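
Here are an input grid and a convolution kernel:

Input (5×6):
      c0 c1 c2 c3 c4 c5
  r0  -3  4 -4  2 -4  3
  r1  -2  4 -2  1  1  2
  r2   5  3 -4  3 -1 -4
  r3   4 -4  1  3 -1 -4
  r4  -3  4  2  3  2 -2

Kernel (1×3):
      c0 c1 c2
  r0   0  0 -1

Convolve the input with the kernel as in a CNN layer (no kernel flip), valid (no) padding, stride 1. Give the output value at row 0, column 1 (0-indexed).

-2

The receptive field on the input at this output position is [4 -4 2]. Elementwise product with the kernel and sum: 2·-1.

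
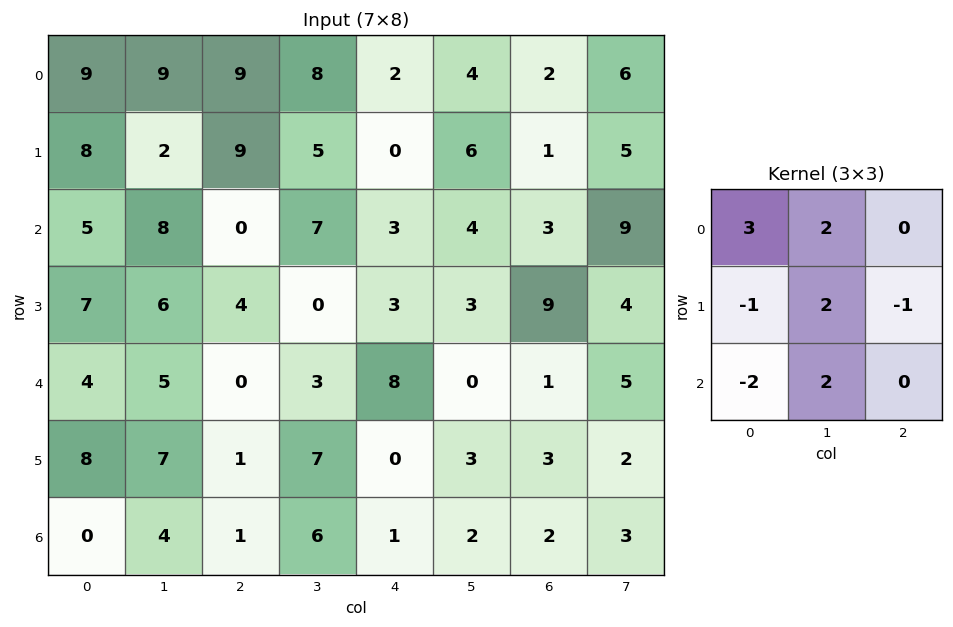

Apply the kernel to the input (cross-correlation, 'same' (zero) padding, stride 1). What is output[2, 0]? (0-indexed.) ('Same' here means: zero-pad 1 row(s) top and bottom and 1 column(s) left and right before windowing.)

The receptive field on the zero-padded input at this output position is [0 8 2 / 0 5 8 / 0 7 6]. Elementwise product with the kernel and sum: 0·3 + 8·2 + 0·-1 + 5·2 + 8·-1 + 0·-2 + 7·2.

32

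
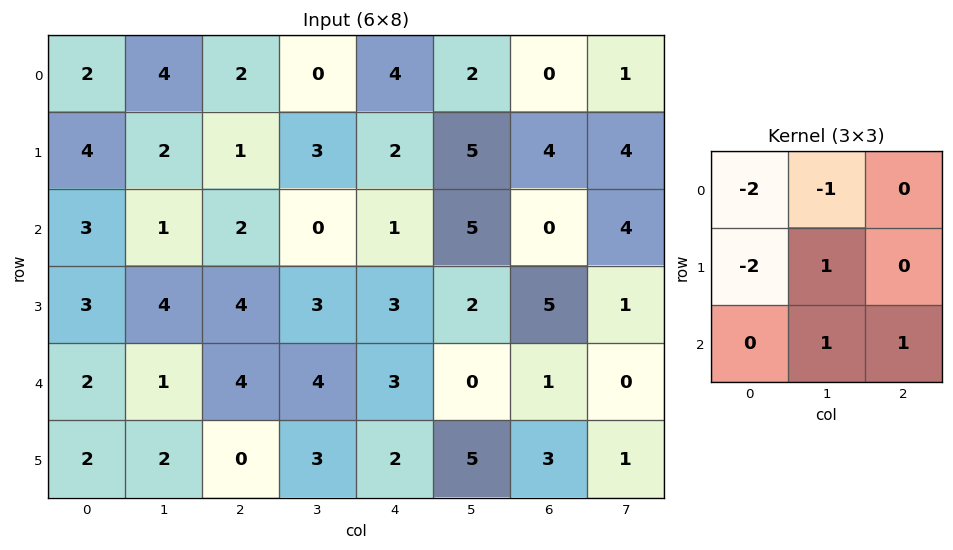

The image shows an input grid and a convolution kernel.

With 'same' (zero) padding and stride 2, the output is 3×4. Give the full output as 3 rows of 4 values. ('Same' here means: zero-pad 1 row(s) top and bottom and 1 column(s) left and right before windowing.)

Output[0,0]: The receptive field on the zero-padded input at this output position is [0 0 0 / 0 2 4 / 0 4 2]. Elementwise product with the kernel and sum: 0·-2 + 0·-1 + 0·-2 + 2·1 + 4·1 + 2·1.

8 -2 11 4
6 2 -2 -18
3 -7 -7 -4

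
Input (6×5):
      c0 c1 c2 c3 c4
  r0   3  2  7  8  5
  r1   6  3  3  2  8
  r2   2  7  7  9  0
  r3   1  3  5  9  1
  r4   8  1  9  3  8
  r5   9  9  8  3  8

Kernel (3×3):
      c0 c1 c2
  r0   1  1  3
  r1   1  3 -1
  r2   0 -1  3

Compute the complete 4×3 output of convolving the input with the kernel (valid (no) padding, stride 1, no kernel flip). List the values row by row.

52 63 22
46 53 57
61 50 68
36 61 48

Output[0,0]: The receptive field on the input at this output position is [3 2 7 / 6 3 3 / 2 7 7]. Elementwise product with the kernel and sum: 3·1 + 2·1 + 7·3 + 6·1 + 3·3 + 3·-1 + 7·-1 + 7·3.
Output[0,1]: The receptive field on the input at this output position is [2 7 8 / 3 3 2 / 7 7 9]. Elementwise product with the kernel and sum: 2·1 + 7·1 + 8·3 + 3·1 + 3·3 + 2·-1 + 7·-1 + 9·3.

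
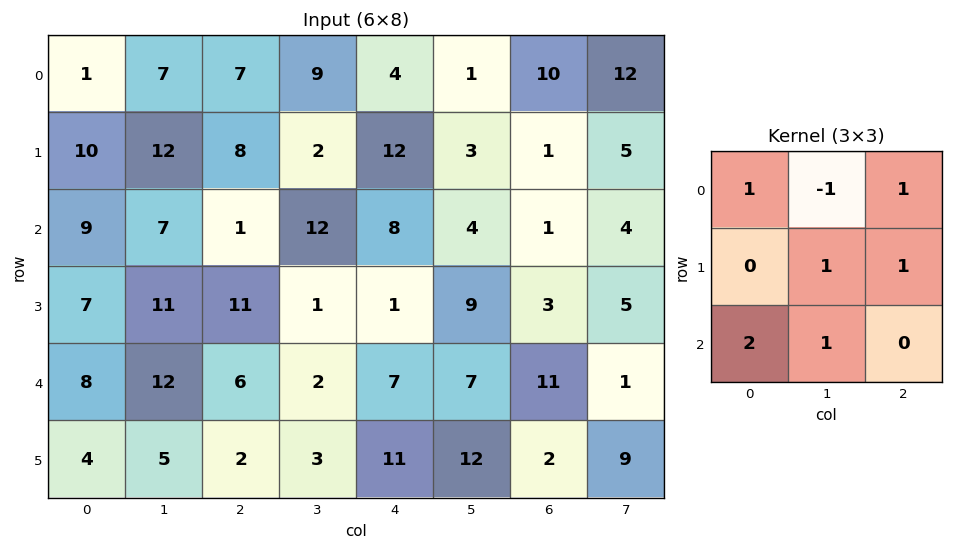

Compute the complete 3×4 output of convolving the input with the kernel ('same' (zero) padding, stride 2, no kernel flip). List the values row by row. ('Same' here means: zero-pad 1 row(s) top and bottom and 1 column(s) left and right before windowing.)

Output[0,0]: The receptive field on the zero-padded input at this output position is [0 0 0 / 0 1 7 / 0 10 12]. Elementwise product with the kernel and sum: 0·1 + 0·-1 + 0·1 + 1·1 + 7·1 + 0·2 + 10·1.

18 48 21 29
25 52 8 33
28 21 40 49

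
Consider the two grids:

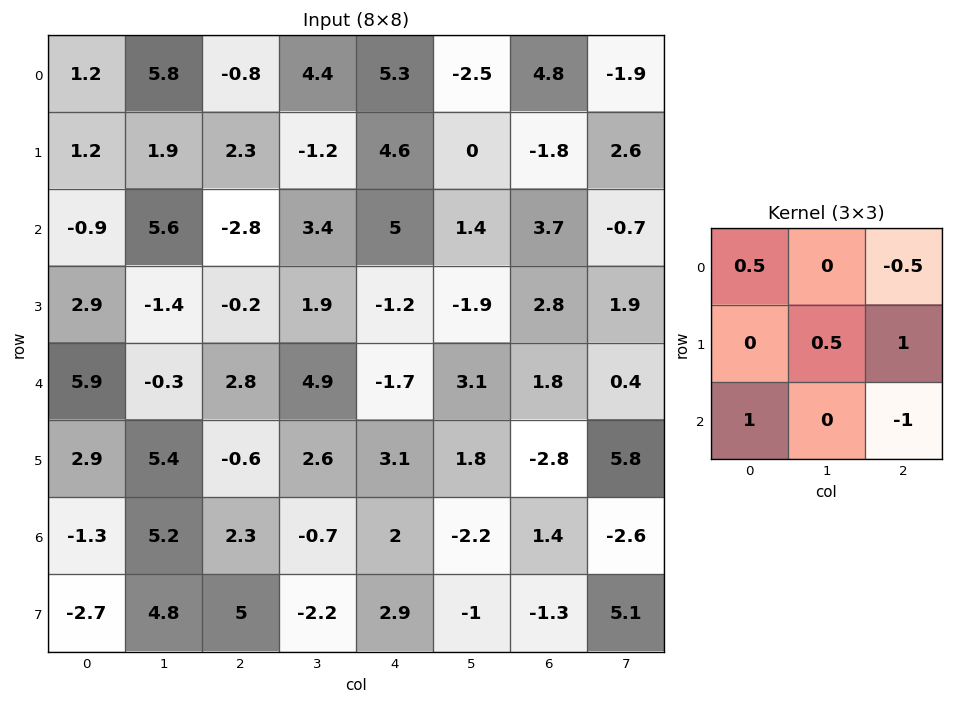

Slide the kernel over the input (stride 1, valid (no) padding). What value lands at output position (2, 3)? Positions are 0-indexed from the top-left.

The receptive field on the input at this output position is [3.4 5 1.4 / 1.9 -1.2 -1.9 / 4.9 -1.7 3.1]. Elementwise product with the kernel and sum: 3.4·0.5 + 1.4·-0.5 + -1.2·0.5 + -1.9·1 + 4.9·1 + 3.1·-1.

0.3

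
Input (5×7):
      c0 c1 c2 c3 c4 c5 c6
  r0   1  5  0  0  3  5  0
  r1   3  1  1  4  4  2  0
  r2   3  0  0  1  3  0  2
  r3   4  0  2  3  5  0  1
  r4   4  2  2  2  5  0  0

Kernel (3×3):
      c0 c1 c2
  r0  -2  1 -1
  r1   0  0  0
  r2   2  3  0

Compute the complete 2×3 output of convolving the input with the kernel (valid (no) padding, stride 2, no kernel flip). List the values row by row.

9 0 5
8 8 2

Output[0,0]: The receptive field on the input at this output position is [1 5 0 / 3 1 1 / 3 0 0]. Elementwise product with the kernel and sum: 1·-2 + 5·1 + 0·-1 + 3·2 + 0·3.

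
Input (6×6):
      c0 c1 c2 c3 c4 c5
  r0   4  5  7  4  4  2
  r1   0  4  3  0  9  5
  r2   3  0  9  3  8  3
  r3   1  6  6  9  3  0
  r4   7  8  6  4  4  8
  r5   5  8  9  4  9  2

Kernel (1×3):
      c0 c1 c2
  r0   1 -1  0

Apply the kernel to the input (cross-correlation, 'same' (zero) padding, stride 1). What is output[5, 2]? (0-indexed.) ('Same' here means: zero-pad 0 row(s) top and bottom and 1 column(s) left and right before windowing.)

The receptive field on the zero-padded input at this output position is [8 9 4]. Elementwise product with the kernel and sum: 8·1 + 9·-1.

-1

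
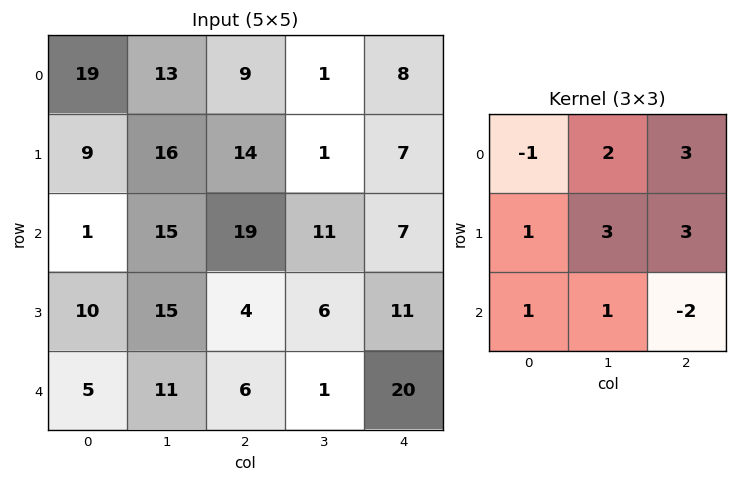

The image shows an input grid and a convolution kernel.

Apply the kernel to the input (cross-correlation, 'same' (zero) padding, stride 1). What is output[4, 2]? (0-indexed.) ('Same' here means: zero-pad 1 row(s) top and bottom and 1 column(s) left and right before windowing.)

43

The receptive field on the zero-padded input at this output position is [15 4 6 / 11 6 1 / 0 0 0]. Elementwise product with the kernel and sum: 15·-1 + 4·2 + 6·3 + 11·1 + 6·3 + 1·3 + 0·1 + 0·1 + 0·-2.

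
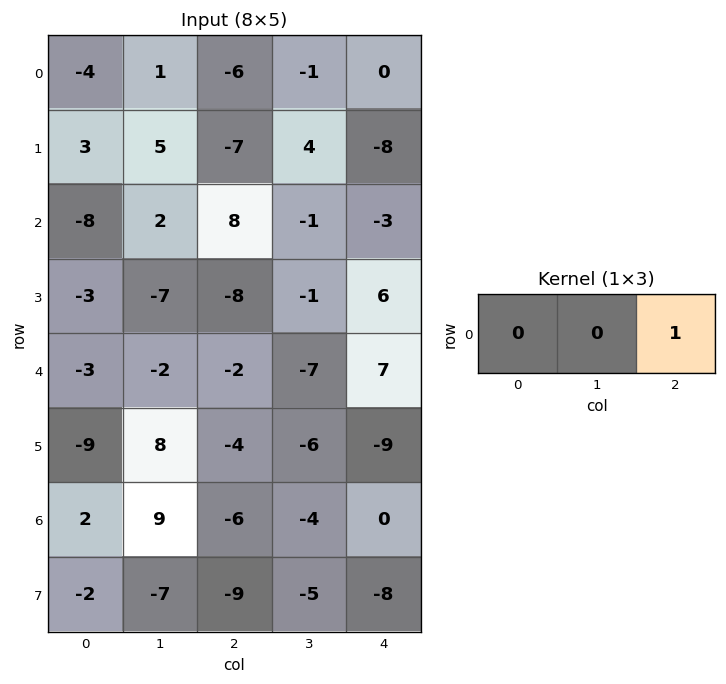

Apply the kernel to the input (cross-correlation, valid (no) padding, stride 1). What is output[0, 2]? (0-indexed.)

The receptive field on the input at this output position is [-6 -1 0]. Elementwise product with the kernel and sum: 0·1.

0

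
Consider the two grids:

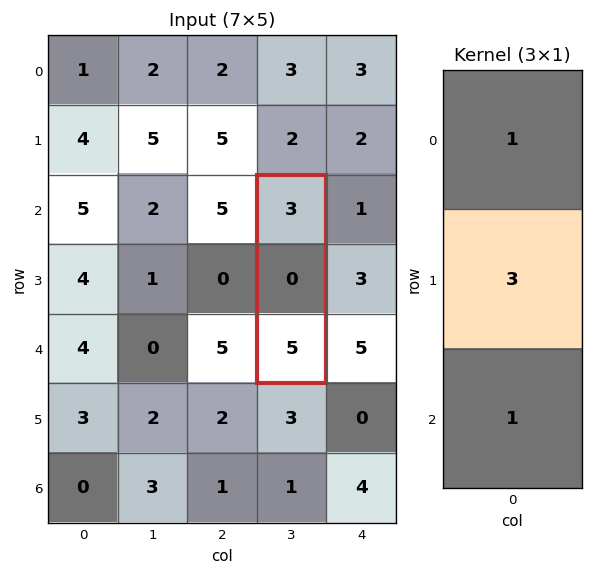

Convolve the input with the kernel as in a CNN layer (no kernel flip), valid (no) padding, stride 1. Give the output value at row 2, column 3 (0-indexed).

The receptive field on the input at this output position is [3 / 0 / 5]. Elementwise product with the kernel and sum: 3·1 + 0·3 + 5·1.

8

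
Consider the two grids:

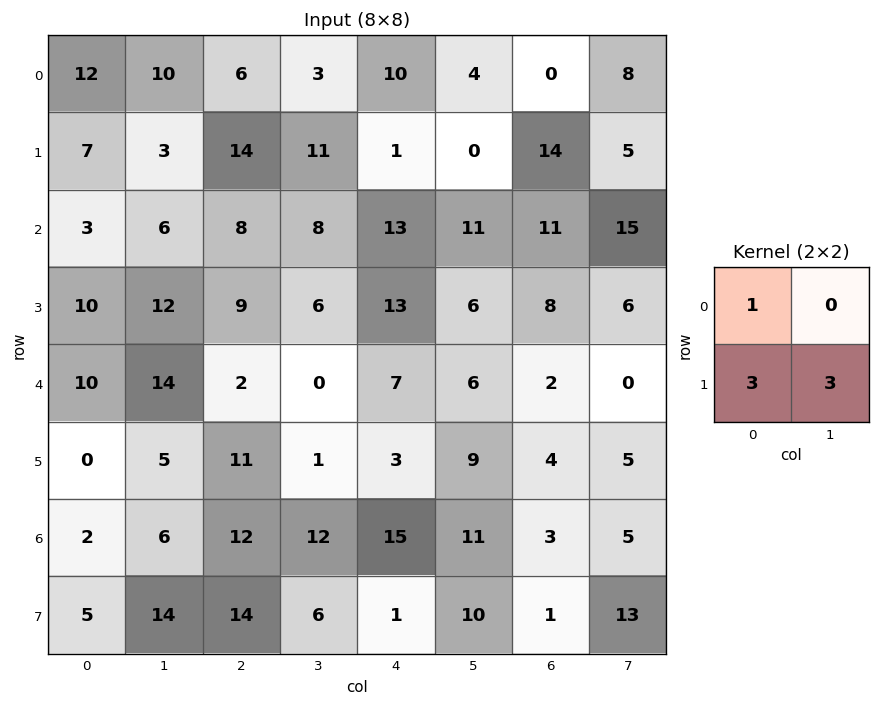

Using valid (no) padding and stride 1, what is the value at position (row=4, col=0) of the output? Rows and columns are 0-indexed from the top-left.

25

The receptive field on the input at this output position is [10 14 / 0 5]. Elementwise product with the kernel and sum: 10·1 + 0·3 + 5·3.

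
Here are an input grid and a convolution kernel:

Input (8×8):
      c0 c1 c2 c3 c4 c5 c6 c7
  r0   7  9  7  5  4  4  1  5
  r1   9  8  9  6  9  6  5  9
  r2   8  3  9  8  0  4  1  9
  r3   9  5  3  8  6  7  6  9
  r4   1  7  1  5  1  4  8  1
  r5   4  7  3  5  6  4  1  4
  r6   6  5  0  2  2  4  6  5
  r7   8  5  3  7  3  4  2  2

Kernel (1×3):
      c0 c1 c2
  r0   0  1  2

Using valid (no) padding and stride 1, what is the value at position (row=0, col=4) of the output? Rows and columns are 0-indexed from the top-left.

6

The receptive field on the input at this output position is [4 4 1]. Elementwise product with the kernel and sum: 4·1 + 1·2.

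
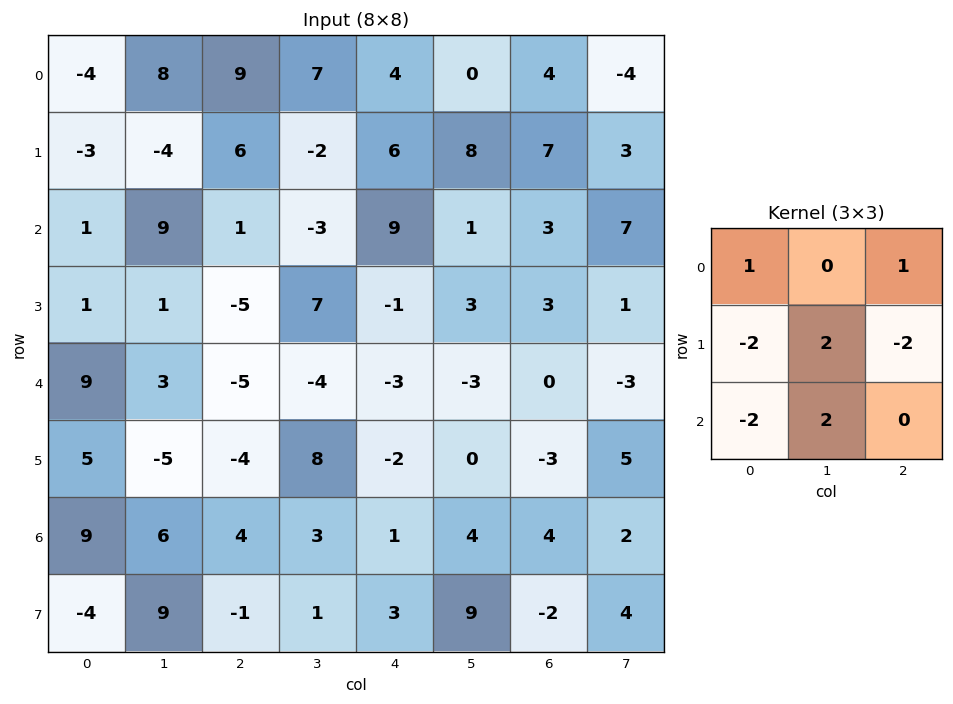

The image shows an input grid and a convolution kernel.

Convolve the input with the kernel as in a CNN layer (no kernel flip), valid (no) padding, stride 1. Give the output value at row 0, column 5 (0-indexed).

The receptive field on the input at this output position is [0 4 -4 / 8 7 3 / 1 3 7]. Elementwise product with the kernel and sum: 0·1 + -4·1 + 8·-2 + 7·2 + 3·-2 + 1·-2 + 3·2.

-8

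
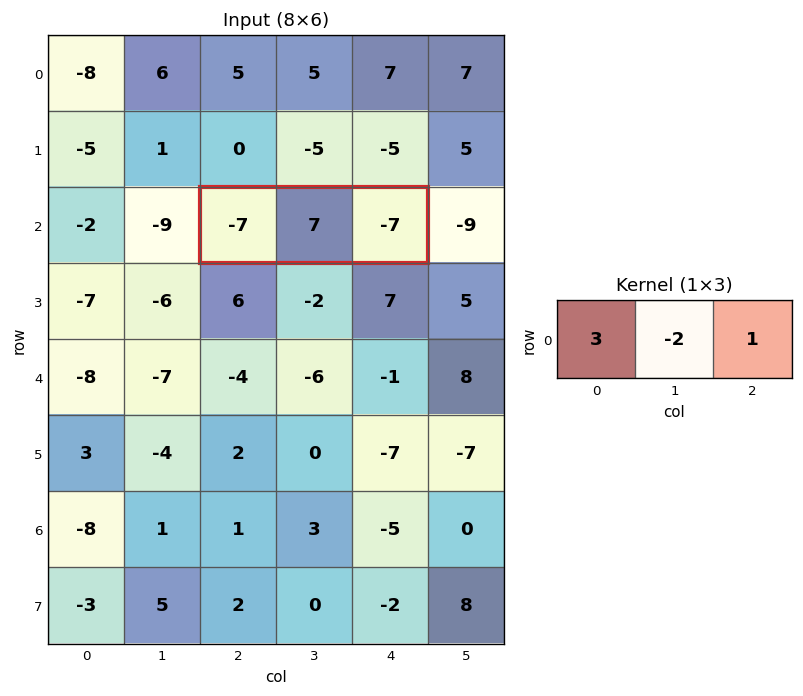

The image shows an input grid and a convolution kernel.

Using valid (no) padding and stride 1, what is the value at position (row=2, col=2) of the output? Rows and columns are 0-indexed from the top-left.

-42

The receptive field on the input at this output position is [-7 7 -7]. Elementwise product with the kernel and sum: -7·3 + 7·-2 + -7·1.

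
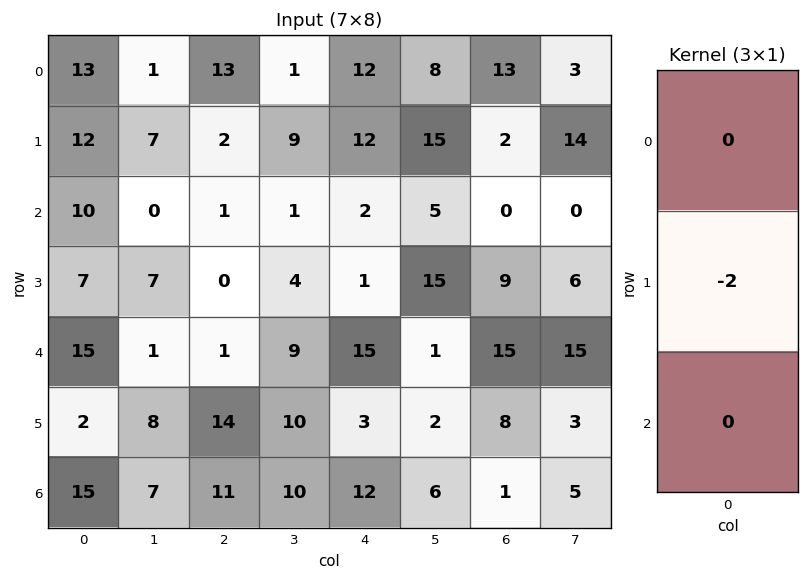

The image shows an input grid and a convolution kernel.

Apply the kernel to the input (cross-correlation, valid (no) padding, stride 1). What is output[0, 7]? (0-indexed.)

-28

The receptive field on the input at this output position is [3 / 14 / 0]. Elementwise product with the kernel and sum: 14·-2.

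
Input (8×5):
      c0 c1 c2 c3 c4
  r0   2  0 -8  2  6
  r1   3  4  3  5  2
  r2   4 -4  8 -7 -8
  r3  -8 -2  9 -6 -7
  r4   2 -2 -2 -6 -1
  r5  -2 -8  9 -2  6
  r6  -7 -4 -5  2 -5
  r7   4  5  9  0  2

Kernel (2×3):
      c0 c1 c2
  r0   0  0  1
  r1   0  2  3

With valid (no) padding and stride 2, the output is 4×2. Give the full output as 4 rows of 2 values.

9 22
31 -41
9 13
32 1

Output[0,0]: The receptive field on the input at this output position is [2 0 -8 / 3 4 3]. Elementwise product with the kernel and sum: -8·1 + 4·2 + 3·3.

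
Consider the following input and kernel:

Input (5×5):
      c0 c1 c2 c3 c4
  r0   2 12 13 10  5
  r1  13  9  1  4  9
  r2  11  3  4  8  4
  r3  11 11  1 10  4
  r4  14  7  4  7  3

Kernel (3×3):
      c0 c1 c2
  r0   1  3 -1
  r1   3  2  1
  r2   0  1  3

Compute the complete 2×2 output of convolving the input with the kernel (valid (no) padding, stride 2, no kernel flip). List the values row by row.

98 78
91 67

Output[0,0]: The receptive field on the input at this output position is [2 12 13 / 13 9 1 / 11 3 4]. Elementwise product with the kernel and sum: 2·1 + 12·3 + 13·-1 + 13·3 + 9·2 + 1·1 + 3·1 + 4·3.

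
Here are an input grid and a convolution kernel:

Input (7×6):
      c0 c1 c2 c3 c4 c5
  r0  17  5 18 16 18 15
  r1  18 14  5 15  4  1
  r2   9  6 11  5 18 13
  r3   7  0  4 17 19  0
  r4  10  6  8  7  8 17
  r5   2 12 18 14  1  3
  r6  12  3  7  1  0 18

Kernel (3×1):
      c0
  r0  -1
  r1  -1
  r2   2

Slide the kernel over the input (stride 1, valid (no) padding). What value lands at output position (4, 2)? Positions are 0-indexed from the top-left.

-12

The receptive field on the input at this output position is [8 / 18 / 7]. Elementwise product with the kernel and sum: 8·-1 + 18·-1 + 7·2.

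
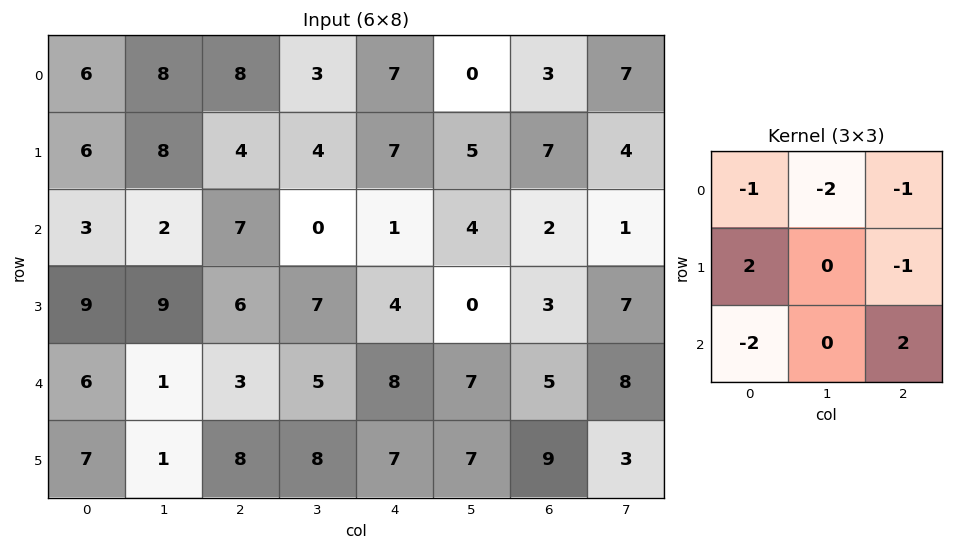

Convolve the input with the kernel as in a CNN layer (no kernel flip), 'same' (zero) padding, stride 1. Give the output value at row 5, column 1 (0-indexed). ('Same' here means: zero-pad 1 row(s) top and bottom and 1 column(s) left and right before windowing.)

-5

The receptive field on the zero-padded input at this output position is [6 1 3 / 7 1 8 / 0 0 0]. Elementwise product with the kernel and sum: 6·-1 + 1·-2 + 3·-1 + 7·2 + 8·-1 + 0·-2 + 0·2.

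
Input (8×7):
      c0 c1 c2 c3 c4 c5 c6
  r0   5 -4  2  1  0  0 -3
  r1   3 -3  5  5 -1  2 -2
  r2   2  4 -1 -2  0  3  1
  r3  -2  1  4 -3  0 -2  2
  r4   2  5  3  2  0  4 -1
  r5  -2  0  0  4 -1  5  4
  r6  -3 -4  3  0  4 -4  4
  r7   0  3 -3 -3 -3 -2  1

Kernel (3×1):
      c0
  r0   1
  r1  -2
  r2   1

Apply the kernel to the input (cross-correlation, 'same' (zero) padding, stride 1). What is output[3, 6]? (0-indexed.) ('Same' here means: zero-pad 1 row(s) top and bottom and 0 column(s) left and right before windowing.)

-4

The receptive field on the zero-padded input at this output position is [1 / 2 / -1]. Elementwise product with the kernel and sum: 1·1 + 2·-2 + -1·1.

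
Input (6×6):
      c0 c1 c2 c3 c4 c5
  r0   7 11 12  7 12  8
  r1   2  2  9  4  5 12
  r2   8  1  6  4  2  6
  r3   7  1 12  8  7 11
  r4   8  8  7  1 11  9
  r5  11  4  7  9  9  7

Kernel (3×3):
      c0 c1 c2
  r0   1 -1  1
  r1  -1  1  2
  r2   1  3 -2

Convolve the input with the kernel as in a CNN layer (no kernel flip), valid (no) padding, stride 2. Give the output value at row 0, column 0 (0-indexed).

25

The receptive field on the input at this output position is [7 11 12 / 2 2 9 / 8 1 6]. Elementwise product with the kernel and sum: 7·1 + 11·-1 + 12·1 + 2·-1 + 2·1 + 9·2 + 8·1 + 1·3 + 6·-2.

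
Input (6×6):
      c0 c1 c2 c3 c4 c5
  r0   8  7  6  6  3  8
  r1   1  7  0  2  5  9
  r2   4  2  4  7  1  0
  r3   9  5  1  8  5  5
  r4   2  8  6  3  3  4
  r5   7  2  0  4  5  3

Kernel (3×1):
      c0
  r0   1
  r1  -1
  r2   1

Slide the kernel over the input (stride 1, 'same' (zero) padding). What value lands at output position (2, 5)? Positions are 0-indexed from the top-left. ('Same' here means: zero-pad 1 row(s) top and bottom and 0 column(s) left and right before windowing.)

14

The receptive field on the zero-padded input at this output position is [9 / 0 / 5]. Elementwise product with the kernel and sum: 9·1 + 0·-1 + 5·1.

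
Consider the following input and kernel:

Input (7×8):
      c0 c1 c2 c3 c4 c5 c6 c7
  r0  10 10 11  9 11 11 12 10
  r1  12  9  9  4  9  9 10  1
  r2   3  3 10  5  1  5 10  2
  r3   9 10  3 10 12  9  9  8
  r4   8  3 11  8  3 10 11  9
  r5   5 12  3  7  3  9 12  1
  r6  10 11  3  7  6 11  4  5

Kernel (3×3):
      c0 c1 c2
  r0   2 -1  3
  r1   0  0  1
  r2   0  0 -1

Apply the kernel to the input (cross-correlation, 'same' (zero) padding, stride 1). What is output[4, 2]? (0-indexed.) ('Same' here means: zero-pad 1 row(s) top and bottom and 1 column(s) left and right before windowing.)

48

The receptive field on the zero-padded input at this output position is [10 3 10 / 3 11 8 / 12 3 7]. Elementwise product with the kernel and sum: 10·2 + 3·-1 + 10·3 + 8·1 + 7·-1.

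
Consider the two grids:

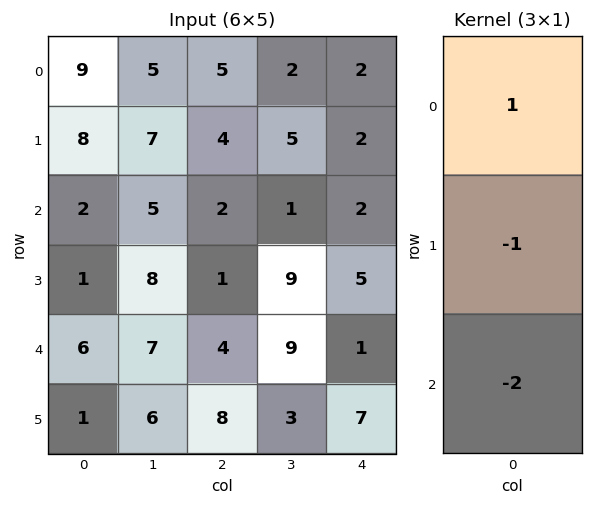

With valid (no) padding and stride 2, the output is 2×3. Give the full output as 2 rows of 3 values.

-3 -3 -4
-11 -7 -5

Output[0,0]: The receptive field on the input at this output position is [9 / 8 / 2]. Elementwise product with the kernel and sum: 9·1 + 8·-1 + 2·-2.
Output[0,1]: The receptive field on the input at this output position is [5 / 4 / 2]. Elementwise product with the kernel and sum: 5·1 + 4·-1 + 2·-2.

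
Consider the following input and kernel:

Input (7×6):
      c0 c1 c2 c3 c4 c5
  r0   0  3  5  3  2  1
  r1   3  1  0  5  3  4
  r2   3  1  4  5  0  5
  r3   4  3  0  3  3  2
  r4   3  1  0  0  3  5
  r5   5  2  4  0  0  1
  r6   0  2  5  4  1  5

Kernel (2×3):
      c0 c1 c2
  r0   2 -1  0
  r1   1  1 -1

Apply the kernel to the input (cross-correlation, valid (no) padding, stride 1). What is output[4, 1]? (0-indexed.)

The receptive field on the input at this output position is [1 0 0 / 2 4 0]. Elementwise product with the kernel and sum: 1·2 + 0·-1 + 2·1 + 4·1 + 0·-1.

8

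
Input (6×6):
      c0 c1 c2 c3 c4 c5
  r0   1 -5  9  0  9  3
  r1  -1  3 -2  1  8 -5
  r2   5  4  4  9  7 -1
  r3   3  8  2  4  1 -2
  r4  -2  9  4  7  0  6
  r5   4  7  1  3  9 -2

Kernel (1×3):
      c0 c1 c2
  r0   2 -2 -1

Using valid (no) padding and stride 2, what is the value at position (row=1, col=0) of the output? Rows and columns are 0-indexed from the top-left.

The receptive field on the input at this output position is [5 4 4]. Elementwise product with the kernel and sum: 5·2 + 4·-2 + 4·-1.

-2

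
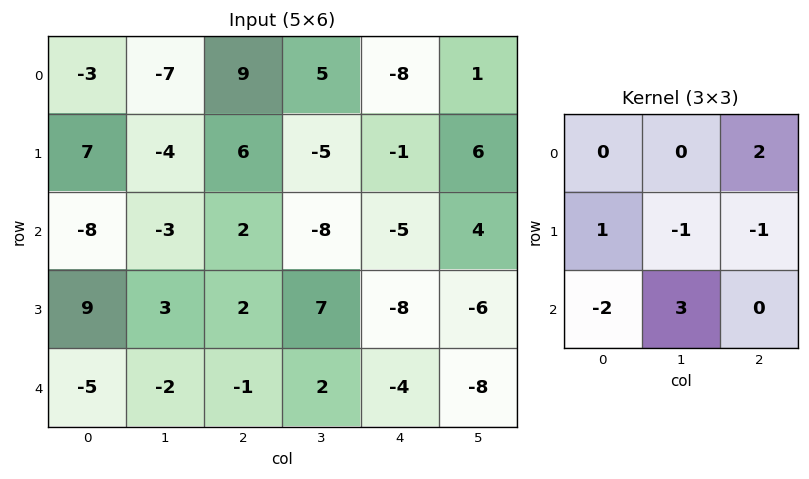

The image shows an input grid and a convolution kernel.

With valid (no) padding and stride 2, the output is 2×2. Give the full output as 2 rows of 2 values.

Output[0,0]: The receptive field on the input at this output position is [-3 -7 9 / 7 -4 6 / -8 -3 2]. Elementwise product with the kernel and sum: 9·2 + 7·1 + -4·-1 + 6·-1 + -8·-2 + -3·3.

30 -32
12 1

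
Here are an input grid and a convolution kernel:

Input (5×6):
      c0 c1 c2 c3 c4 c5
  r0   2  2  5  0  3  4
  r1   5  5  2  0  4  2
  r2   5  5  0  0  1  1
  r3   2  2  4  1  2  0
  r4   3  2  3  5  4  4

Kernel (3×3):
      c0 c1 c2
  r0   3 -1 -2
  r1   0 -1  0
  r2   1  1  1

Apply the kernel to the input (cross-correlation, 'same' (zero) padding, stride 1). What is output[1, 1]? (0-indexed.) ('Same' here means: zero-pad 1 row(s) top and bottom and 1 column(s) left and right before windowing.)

-1

The receptive field on the zero-padded input at this output position is [2 2 5 / 5 5 2 / 5 5 0]. Elementwise product with the kernel and sum: 2·3 + 2·-1 + 5·-2 + 5·-1 + 5·1 + 5·1 + 0·1.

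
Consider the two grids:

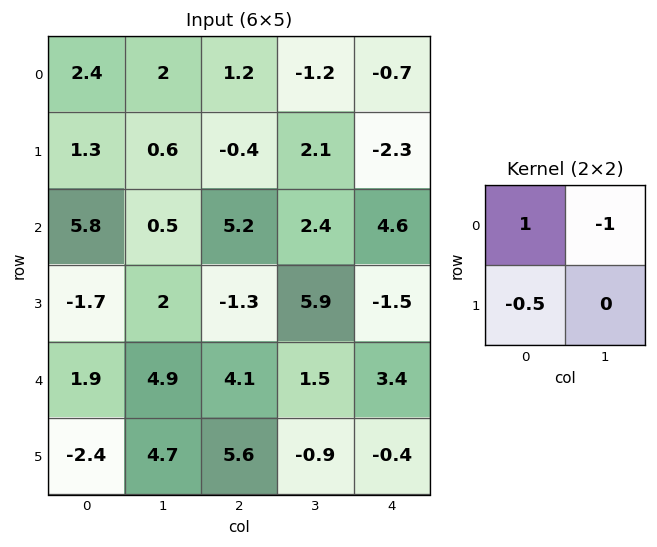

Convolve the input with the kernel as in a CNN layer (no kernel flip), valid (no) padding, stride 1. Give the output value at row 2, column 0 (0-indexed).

6.15

The receptive field on the input at this output position is [5.8 0.5 / -1.7 2]. Elementwise product with the kernel and sum: 5.8·1 + 0.5·-1 + -1.7·-0.5.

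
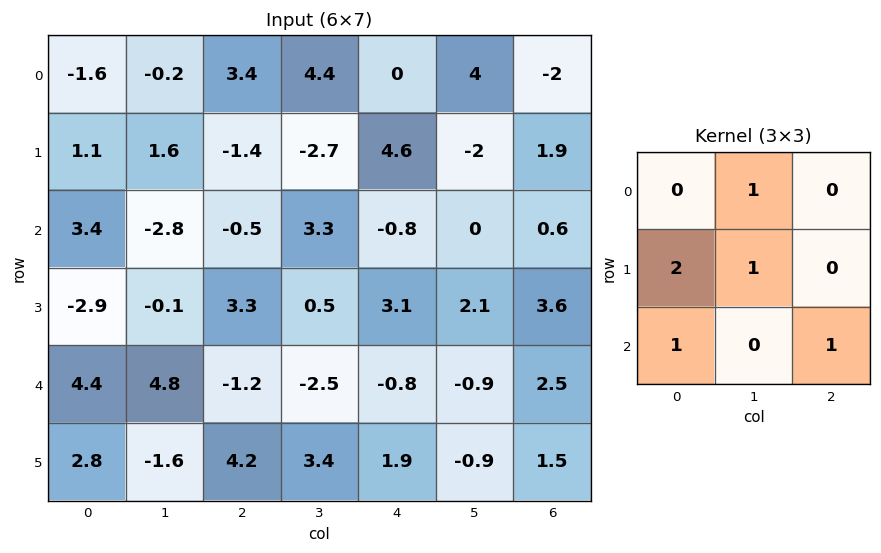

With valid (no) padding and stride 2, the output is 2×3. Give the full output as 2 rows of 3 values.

Output[0,0]: The receptive field on the input at this output position is [-1.6 -0.2 3.4 / 1.1 1.6 -1.4 / 3.4 -2.8 -0.5]. Elementwise product with the kernel and sum: -0.2·1 + 1.1·2 + 1.6·1 + 3.4·1 + -0.5·1.
Output[0,1]: The receptive field on the input at this output position is [3.4 4.4 0 / -1.4 -2.7 4.6 / -0.5 3.3 -0.8]. Elementwise product with the kernel and sum: 4.4·1 + -1.4·2 + -2.7·1 + -0.5·1 + -0.8·1.

6.5 -2.4 11
-5.5 8.4 10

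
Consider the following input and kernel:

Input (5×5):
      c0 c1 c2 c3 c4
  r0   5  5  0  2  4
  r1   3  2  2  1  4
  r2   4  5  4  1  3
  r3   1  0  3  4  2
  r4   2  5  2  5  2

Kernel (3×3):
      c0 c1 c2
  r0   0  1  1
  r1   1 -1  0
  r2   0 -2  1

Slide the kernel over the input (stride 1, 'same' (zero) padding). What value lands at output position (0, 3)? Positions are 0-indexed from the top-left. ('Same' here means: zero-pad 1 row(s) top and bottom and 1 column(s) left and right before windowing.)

The receptive field on the zero-padded input at this output position is [0 0 0 / 0 2 4 / 2 1 4]. Elementwise product with the kernel and sum: 0·1 + 0·1 + 0·1 + 2·-1 + 1·-2 + 4·1.

0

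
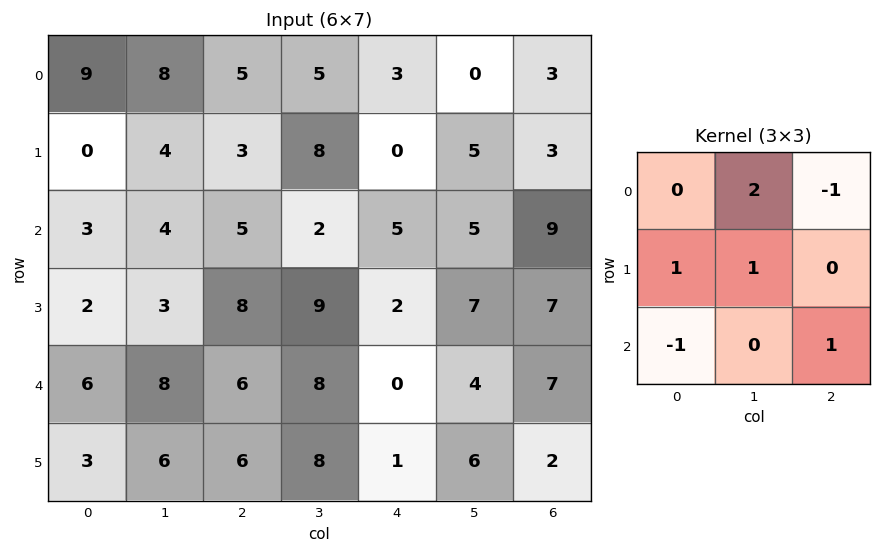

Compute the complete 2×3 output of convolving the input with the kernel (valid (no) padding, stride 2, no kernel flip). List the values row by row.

Output[0,0]: The receptive field on the input at this output position is [9 8 5 / 0 4 3 / 3 4 5]. Elementwise product with the kernel and sum: 8·2 + 5·-1 + 0·1 + 4·1 + 3·-1 + 5·1.

17 18 6
8 10 17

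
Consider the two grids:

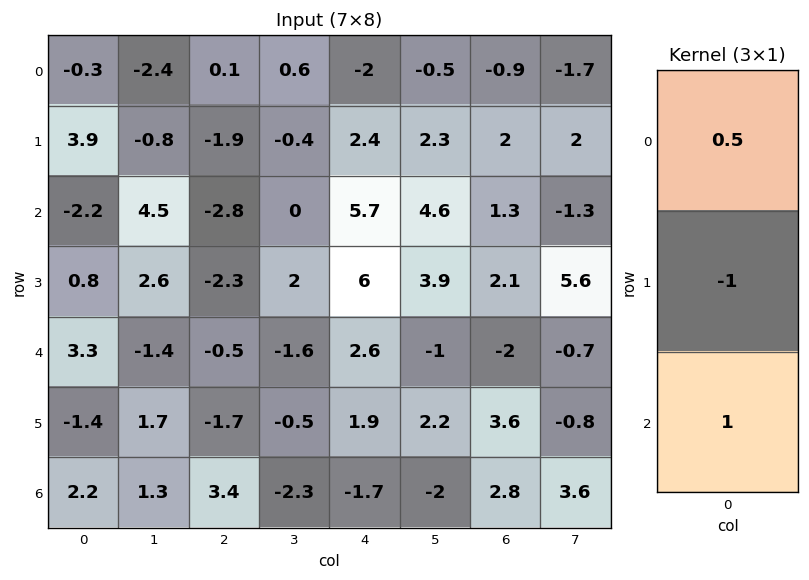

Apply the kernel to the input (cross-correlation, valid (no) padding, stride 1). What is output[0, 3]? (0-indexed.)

The receptive field on the input at this output position is [0.6 / -0.4 / 0]. Elementwise product with the kernel and sum: 0.6·0.5 + -0.4·-1 + 0·1.

0.7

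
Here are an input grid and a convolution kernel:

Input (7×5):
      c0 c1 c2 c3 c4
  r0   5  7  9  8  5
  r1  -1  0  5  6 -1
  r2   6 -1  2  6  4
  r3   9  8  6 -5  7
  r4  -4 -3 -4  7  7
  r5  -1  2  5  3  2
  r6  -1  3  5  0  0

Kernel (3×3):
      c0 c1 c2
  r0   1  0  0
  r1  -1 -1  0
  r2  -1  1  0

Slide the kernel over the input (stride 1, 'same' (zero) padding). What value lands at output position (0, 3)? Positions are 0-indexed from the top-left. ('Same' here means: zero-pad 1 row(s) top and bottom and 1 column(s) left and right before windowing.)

The receptive field on the zero-padded input at this output position is [0 0 0 / 9 8 5 / 5 6 -1]. Elementwise product with the kernel and sum: 0·1 + 9·-1 + 8·-1 + 5·-1 + 6·1.

-16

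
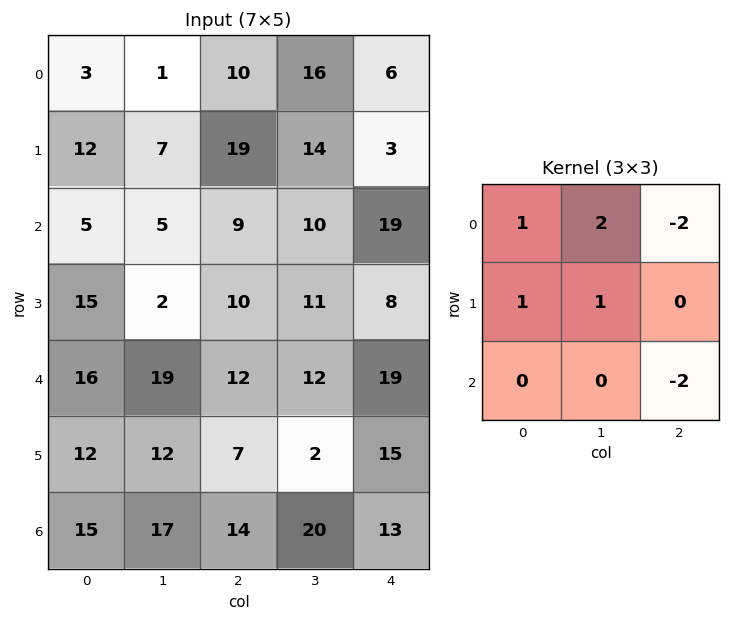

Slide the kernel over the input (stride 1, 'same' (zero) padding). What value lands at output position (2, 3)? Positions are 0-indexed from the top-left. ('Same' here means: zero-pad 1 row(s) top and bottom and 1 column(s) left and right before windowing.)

44

The receptive field on the zero-padded input at this output position is [19 14 3 / 9 10 19 / 10 11 8]. Elementwise product with the kernel and sum: 19·1 + 14·2 + 3·-2 + 9·1 + 10·1 + 8·-2.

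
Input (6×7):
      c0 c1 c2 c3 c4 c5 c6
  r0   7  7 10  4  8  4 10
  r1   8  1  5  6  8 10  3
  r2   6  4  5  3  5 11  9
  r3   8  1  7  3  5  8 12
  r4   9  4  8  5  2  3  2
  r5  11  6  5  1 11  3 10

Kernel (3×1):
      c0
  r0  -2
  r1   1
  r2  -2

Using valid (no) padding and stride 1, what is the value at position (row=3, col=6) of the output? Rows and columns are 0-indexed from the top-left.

-42

The receptive field on the input at this output position is [12 / 2 / 10]. Elementwise product with the kernel and sum: 12·-2 + 2·1 + 10·-2.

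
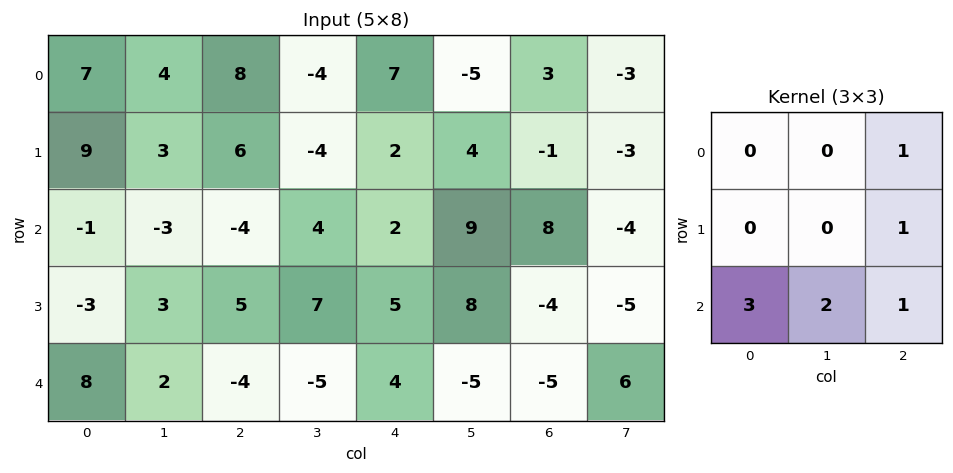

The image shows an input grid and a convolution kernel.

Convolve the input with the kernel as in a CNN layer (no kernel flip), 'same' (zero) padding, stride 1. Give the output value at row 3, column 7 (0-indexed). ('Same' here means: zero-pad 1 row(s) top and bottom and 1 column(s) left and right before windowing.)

The receptive field on the zero-padded input at this output position is [8 -4 0 / -4 -5 0 / -5 6 0]. Elementwise product with the kernel and sum: 0·1 + 0·1 + -5·3 + 6·2 + 0·1.

-3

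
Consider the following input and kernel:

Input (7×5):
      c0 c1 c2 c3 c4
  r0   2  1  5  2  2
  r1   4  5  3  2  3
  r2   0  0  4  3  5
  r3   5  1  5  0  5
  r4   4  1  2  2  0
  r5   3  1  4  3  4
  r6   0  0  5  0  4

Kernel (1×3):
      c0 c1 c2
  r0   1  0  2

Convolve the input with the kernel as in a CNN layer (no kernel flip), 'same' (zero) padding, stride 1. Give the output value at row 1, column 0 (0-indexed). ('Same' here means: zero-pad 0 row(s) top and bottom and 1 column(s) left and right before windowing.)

The receptive field on the zero-padded input at this output position is [0 4 5]. Elementwise product with the kernel and sum: 0·1 + 5·2.

10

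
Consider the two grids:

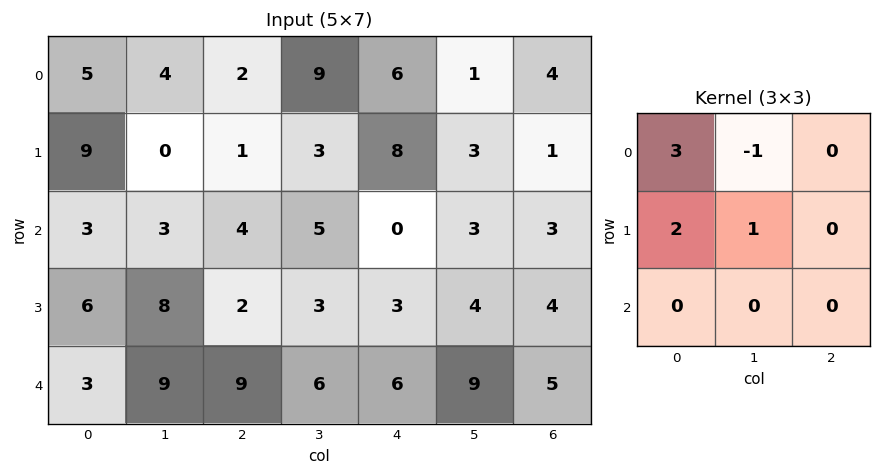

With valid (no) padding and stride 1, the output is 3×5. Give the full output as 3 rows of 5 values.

Output[0,0]: The receptive field on the input at this output position is [5 4 2 / 9 0 1 / 3 3 4]. Elementwise product with the kernel and sum: 5·3 + 4·-1 + 9·2 + 0·1.

29 11 2 35 36
36 9 13 11 24
26 23 14 24 7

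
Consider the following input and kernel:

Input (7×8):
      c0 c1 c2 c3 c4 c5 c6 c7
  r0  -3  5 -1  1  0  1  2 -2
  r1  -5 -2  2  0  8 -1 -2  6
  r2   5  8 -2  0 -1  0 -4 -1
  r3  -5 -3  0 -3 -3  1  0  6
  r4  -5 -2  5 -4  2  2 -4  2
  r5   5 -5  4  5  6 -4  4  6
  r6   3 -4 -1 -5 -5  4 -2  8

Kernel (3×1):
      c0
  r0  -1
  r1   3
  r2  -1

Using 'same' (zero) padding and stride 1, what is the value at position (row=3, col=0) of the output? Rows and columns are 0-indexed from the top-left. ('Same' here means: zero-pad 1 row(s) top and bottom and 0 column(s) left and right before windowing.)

-15

The receptive field on the zero-padded input at this output position is [5 / -5 / -5]. Elementwise product with the kernel and sum: 5·-1 + -5·3 + -5·-1.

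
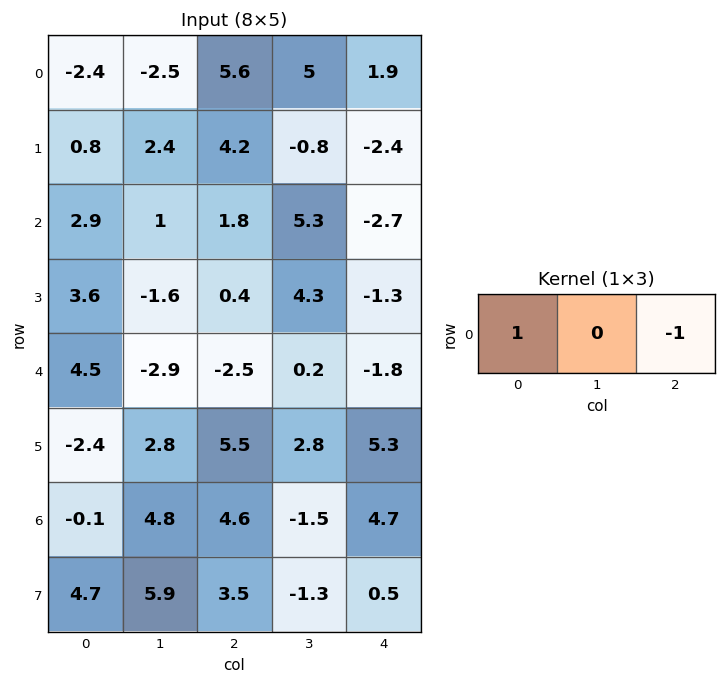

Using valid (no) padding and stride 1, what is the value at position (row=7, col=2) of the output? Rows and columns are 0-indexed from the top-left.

The receptive field on the input at this output position is [3.5 -1.3 0.5]. Elementwise product with the kernel and sum: 3.5·1 + 0.5·-1.

3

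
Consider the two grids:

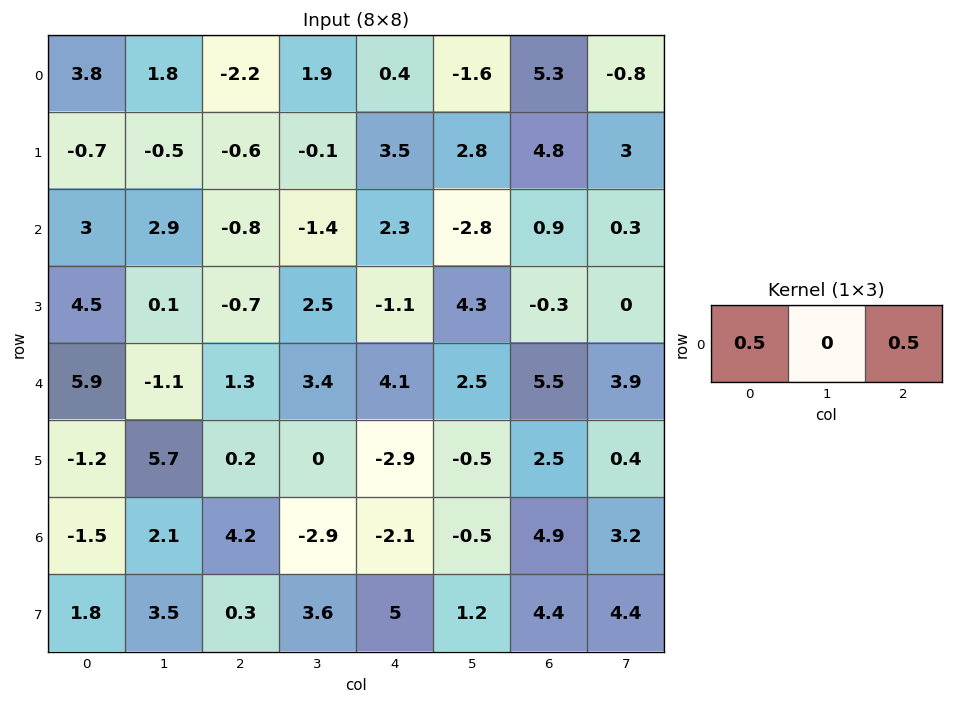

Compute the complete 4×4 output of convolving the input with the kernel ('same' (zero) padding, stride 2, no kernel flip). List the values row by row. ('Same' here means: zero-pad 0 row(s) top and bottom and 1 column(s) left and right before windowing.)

0.9 1.85 0.15 -1.2
1.45 0.75 -2.1 -1.25
-0.55 1.15 2.95 3.2
1.05 -0.4 -1.7 1.35

Output[0,0]: The receptive field on the zero-padded input at this output position is [0 3.8 1.8]. Elementwise product with the kernel and sum: 0·0.5 + 1.8·0.5.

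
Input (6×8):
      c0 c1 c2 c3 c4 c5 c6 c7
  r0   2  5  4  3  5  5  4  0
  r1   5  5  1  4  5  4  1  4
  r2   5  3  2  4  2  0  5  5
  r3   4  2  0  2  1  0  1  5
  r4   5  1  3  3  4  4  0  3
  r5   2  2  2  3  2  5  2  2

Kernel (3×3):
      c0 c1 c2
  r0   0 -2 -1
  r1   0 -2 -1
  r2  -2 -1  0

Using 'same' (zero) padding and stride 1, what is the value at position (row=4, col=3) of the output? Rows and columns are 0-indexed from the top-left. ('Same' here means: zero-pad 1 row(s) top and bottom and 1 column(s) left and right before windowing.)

-22

The receptive field on the zero-padded input at this output position is [0 2 1 / 3 3 4 / 2 3 2]. Elementwise product with the kernel and sum: 2·-2 + 1·-1 + 3·-2 + 4·-1 + 2·-2 + 3·-1.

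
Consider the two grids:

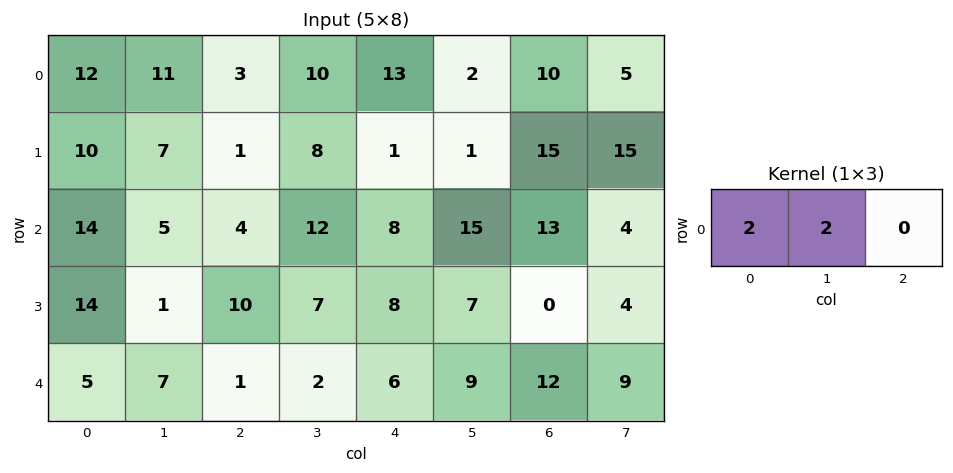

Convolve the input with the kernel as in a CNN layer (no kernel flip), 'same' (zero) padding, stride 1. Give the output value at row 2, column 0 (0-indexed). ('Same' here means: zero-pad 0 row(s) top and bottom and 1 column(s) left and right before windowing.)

The receptive field on the zero-padded input at this output position is [0 14 5]. Elementwise product with the kernel and sum: 0·2 + 14·2.

28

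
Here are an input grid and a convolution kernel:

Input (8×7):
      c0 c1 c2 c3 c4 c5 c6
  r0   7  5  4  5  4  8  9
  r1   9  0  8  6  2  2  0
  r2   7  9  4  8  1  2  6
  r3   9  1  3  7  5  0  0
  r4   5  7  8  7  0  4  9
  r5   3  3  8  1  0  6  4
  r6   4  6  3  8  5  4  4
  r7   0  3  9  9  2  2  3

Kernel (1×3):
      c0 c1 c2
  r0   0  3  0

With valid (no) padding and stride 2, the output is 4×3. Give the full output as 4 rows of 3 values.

Output[0,0]: The receptive field on the input at this output position is [7 5 4]. Elementwise product with the kernel and sum: 5·3.

15 15 24
27 24 6
21 21 12
18 24 12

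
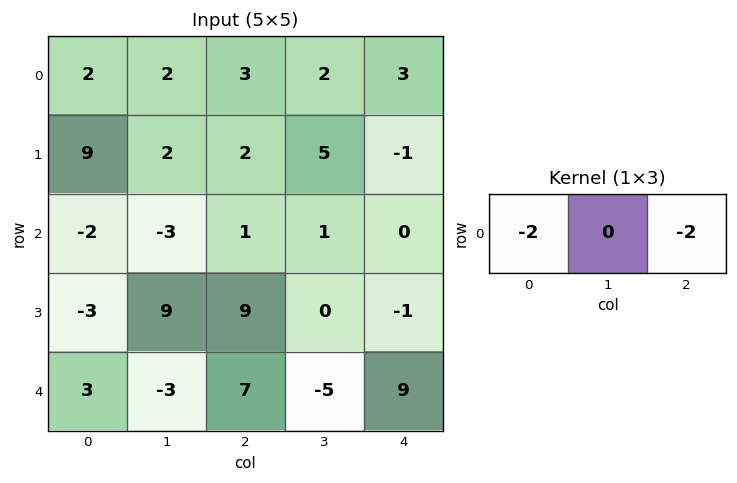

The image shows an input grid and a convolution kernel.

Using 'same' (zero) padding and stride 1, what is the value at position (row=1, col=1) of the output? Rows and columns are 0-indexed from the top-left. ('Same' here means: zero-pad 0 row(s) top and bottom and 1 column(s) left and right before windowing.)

-22

The receptive field on the zero-padded input at this output position is [9 2 2]. Elementwise product with the kernel and sum: 9·-2 + 2·-2.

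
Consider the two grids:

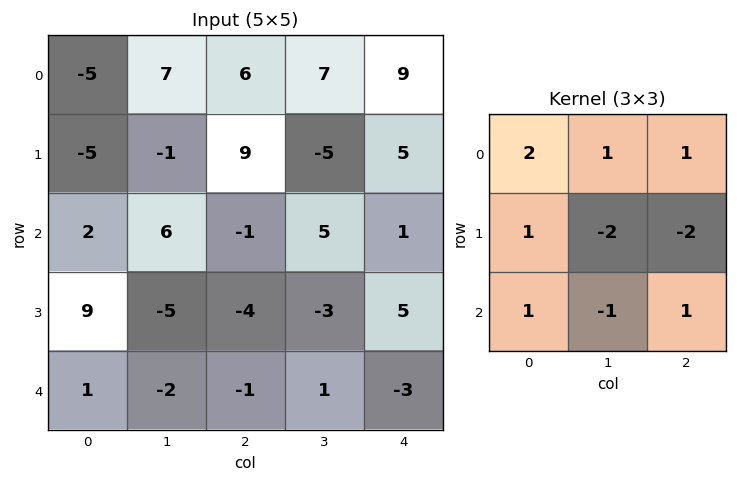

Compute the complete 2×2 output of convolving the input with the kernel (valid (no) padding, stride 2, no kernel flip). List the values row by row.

-23 32
38 -9

Output[0,0]: The receptive field on the input at this output position is [-5 7 6 / -5 -1 9 / 2 6 -1]. Elementwise product with the kernel and sum: -5·2 + 7·1 + 6·1 + -5·1 + -1·-2 + 9·-2 + 2·1 + 6·-1 + -1·1.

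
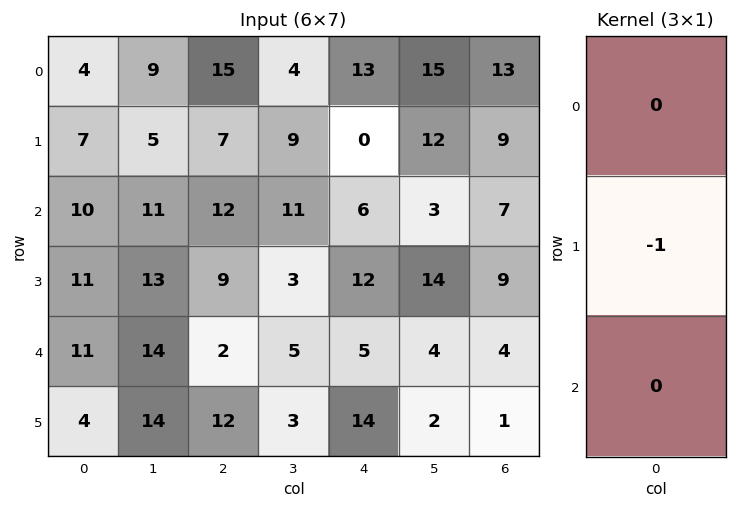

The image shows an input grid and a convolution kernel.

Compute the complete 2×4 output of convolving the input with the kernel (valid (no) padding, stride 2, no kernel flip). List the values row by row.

Output[0,0]: The receptive field on the input at this output position is [4 / 7 / 10]. Elementwise product with the kernel and sum: 7·-1.

-7 -7 0 -9
-11 -9 -12 -9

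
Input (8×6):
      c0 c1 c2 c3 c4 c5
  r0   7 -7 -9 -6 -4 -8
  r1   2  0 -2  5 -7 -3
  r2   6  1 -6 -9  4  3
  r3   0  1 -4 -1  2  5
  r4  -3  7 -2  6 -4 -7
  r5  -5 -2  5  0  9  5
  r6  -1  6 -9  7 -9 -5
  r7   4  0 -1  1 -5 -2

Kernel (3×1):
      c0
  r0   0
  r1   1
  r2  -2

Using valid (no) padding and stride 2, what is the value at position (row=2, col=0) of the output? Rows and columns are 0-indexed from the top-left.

-3

The receptive field on the input at this output position is [-3 / -5 / -1]. Elementwise product with the kernel and sum: -5·1 + -1·-2.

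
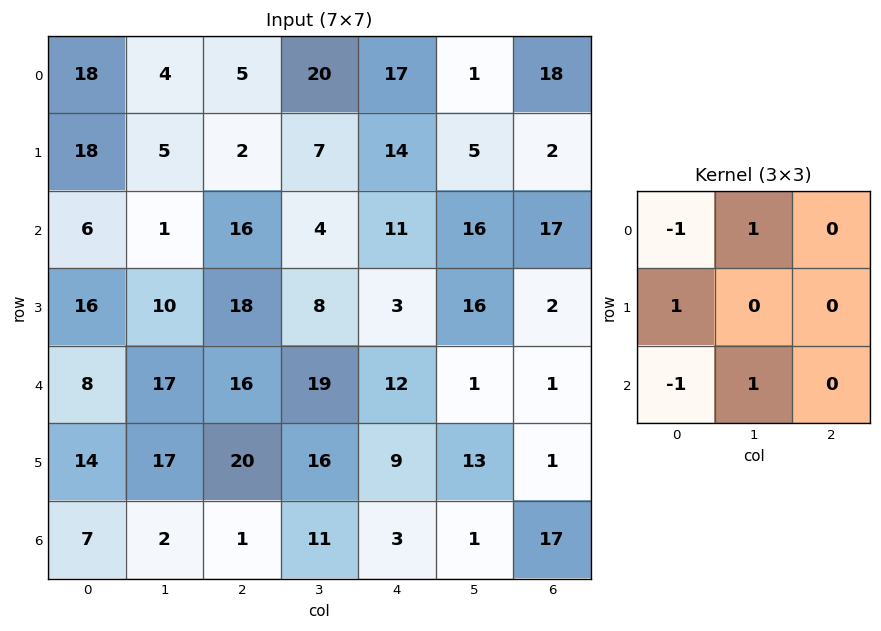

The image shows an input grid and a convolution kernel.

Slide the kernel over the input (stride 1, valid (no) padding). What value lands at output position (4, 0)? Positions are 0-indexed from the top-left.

The receptive field on the input at this output position is [8 17 16 / 14 17 20 / 7 2 1]. Elementwise product with the kernel and sum: 8·-1 + 17·1 + 14·1 + 7·-1 + 2·1.

18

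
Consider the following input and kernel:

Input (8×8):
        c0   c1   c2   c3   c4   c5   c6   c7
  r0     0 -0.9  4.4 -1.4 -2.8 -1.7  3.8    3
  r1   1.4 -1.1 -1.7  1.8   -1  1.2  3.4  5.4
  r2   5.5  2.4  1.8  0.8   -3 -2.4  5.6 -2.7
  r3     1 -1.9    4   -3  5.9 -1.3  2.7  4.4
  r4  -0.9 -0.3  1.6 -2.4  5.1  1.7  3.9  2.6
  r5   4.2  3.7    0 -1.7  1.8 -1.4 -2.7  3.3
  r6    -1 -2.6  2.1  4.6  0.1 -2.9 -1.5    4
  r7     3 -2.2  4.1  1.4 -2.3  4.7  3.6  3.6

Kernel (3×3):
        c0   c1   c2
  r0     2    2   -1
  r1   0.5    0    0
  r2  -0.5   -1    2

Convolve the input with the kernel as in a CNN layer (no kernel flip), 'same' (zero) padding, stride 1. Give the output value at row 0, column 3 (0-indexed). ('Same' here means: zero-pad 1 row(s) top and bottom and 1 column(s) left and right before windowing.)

-0.75

The receptive field on the zero-padded input at this output position is [0 0 0 / 4.4 -1.4 -2.8 / -1.7 1.8 -1]. Elementwise product with the kernel and sum: 0·2 + 0·2 + 0·-1 + 4.4·0.5 + -1.7·-0.5 + 1.8·-1 + -1·2.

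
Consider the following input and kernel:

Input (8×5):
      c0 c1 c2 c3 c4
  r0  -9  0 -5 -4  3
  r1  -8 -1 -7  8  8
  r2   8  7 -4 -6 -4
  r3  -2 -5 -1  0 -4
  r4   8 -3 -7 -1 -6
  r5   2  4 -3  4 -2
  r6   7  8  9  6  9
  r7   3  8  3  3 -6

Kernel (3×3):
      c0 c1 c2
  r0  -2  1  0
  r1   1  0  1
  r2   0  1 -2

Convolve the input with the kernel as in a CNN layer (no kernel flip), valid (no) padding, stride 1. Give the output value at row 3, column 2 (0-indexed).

-3

The receptive field on the input at this output position is [-1 0 -4 / -7 -1 -6 / -3 4 -2]. Elementwise product with the kernel and sum: -1·-2 + 0·1 + -7·1 + -6·1 + 4·1 + -2·-2.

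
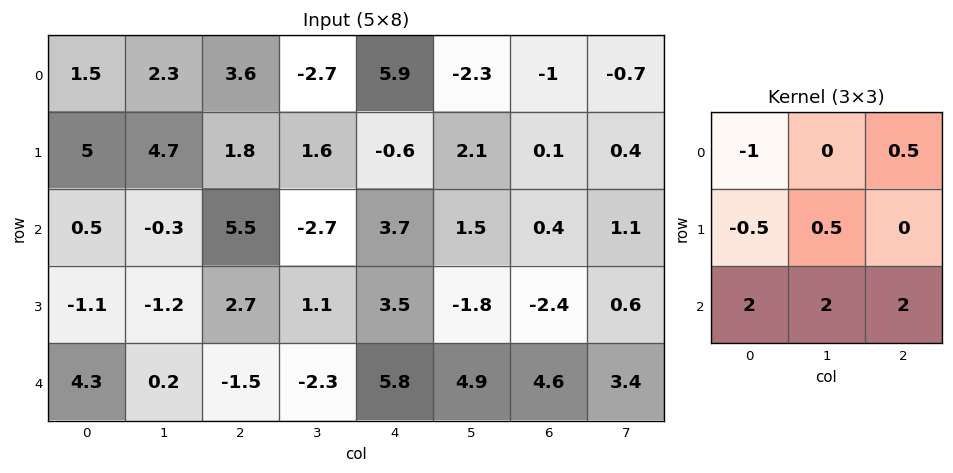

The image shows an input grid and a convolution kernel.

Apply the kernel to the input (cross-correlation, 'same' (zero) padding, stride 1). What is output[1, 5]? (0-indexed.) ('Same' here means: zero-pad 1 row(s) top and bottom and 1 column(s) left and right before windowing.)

6.15

The receptive field on the zero-padded input at this output position is [5.9 -2.3 -1 / -0.6 2.1 0.1 / 3.7 1.5 0.4]. Elementwise product with the kernel and sum: 5.9·-1 + -1·0.5 + -0.6·-0.5 + 2.1·0.5 + 3.7·2 + 1.5·2 + 0.4·2.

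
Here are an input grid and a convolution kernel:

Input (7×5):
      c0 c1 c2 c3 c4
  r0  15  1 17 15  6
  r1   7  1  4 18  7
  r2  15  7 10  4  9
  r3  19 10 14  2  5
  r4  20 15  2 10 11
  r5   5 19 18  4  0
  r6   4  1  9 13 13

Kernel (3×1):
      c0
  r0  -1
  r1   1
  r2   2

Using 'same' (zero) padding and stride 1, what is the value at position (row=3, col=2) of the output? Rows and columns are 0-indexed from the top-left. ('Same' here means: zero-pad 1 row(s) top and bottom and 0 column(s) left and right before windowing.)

8

The receptive field on the zero-padded input at this output position is [10 / 14 / 2]. Elementwise product with the kernel and sum: 10·-1 + 14·1 + 2·2.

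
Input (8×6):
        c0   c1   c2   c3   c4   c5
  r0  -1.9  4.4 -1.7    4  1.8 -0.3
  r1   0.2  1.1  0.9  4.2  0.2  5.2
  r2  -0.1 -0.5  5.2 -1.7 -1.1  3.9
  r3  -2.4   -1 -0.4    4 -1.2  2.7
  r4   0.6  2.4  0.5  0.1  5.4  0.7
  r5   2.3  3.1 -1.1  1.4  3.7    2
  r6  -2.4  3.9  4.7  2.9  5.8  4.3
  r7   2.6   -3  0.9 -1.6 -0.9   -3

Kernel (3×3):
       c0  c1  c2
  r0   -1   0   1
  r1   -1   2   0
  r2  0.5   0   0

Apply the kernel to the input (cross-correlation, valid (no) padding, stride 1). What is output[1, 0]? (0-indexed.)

The receptive field on the input at this output position is [0.2 1.1 0.9 / -0.1 -0.5 5.2 / -2.4 -1 -0.4]. Elementwise product with the kernel and sum: 0.2·-1 + 0.9·1 + -0.1·-1 + -0.5·2 + -2.4·0.5.

-1.4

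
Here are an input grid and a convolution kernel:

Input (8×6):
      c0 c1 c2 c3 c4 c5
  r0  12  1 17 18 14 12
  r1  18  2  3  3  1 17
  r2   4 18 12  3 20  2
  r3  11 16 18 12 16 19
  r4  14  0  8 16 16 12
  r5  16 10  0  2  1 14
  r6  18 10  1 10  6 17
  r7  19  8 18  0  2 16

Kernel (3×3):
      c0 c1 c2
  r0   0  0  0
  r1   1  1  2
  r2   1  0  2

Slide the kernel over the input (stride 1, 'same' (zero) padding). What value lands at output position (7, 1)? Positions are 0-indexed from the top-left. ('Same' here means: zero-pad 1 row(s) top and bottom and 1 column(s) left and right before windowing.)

63

The receptive field on the zero-padded input at this output position is [18 10 1 / 19 8 18 / 0 0 0]. Elementwise product with the kernel and sum: 19·1 + 8·1 + 18·2 + 0·1 + 0·2.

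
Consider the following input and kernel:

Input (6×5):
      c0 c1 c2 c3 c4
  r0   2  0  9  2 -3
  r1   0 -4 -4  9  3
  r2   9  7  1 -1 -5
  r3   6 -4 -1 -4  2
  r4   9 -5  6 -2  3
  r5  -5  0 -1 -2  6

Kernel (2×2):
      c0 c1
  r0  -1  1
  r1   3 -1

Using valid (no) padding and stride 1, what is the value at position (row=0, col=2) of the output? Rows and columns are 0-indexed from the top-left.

-28

The receptive field on the input at this output position is [9 2 / -4 9]. Elementwise product with the kernel and sum: 9·-1 + 2·1 + -4·3 + 9·-1.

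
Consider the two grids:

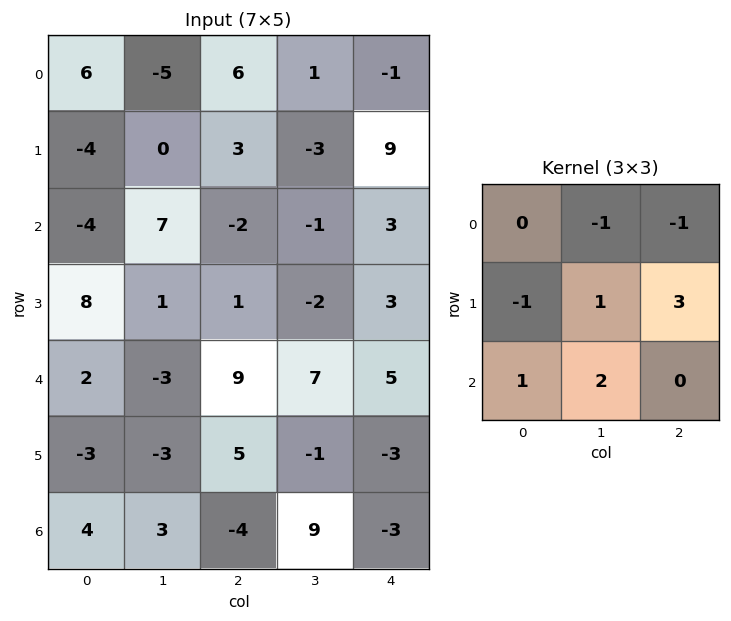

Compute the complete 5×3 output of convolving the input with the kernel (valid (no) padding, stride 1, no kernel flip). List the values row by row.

22 -10 17
12 -9 1
-13 12 27
11 41 15
19 -16 -13

Output[0,0]: The receptive field on the input at this output position is [6 -5 6 / -4 0 3 / -4 7 -2]. Elementwise product with the kernel and sum: -5·-1 + 6·-1 + -4·-1 + 0·1 + 3·3 + -4·1 + 7·2.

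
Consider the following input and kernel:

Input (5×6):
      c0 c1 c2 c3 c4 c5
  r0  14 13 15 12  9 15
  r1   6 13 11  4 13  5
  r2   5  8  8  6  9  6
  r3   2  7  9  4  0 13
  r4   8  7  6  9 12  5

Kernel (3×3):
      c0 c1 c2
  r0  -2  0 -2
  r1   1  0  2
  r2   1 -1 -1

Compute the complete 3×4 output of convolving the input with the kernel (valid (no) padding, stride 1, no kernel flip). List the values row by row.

Output[0,0]: The receptive field on the input at this output position is [14 13 15 / 6 13 11 / 5 8 8]. Elementwise product with the kernel and sum: 14·-2 + 15·-2 + 6·1 + 11·2 + 5·1 + 8·-1 + 8·-1.

-41 -35 -18 -49
-27 -20 -17 -9
-11 -21 -40 -2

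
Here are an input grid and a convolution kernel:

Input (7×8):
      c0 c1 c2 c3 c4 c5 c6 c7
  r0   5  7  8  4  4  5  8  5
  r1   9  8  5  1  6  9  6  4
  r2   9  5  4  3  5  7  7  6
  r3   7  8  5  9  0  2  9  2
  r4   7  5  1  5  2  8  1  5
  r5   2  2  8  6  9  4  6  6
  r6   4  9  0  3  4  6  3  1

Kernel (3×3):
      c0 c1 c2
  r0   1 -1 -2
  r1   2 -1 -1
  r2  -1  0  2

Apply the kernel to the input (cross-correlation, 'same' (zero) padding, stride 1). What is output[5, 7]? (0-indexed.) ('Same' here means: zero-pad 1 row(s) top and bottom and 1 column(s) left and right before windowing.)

-1

The receptive field on the zero-padded input at this output position is [1 5 0 / 6 6 0 / 3 1 0]. Elementwise product with the kernel and sum: 1·1 + 5·-1 + 0·-2 + 6·2 + 6·-1 + 0·-1 + 3·-1 + 0·2.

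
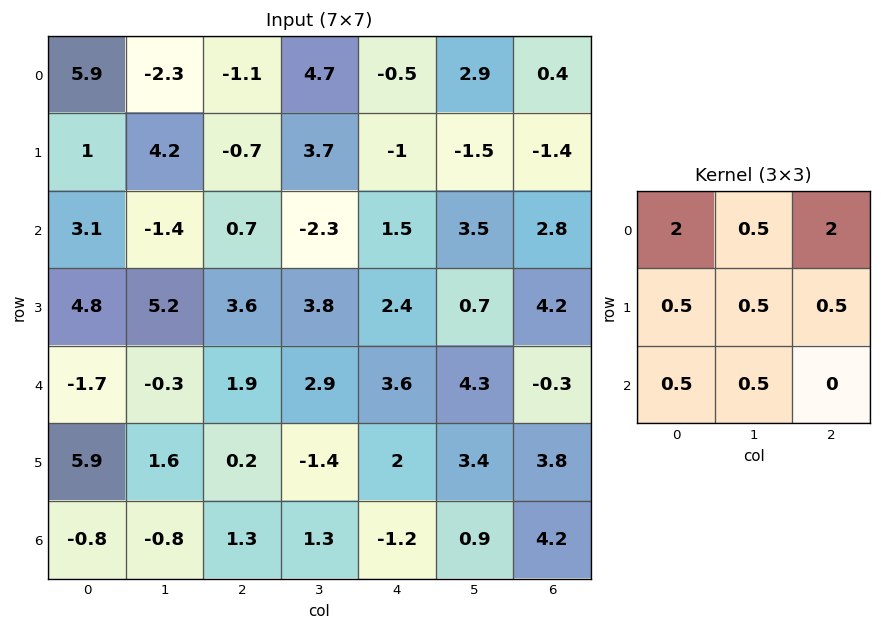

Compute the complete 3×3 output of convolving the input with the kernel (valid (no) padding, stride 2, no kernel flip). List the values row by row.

Output[0,0]: The receptive field on the input at this output position is [5.9 -2.3 -1.1 / 1 4.2 -0.7 / 3.1 -1.4 0.7]. Elementwise product with the kernel and sum: 5.9·2 + -2.3·0.5 + -1.1·2 + 1·0.5 + 4.2·0.5 + -0.7·0.5 + 3.1·0.5 + -1.4·0.5.
Output[0,1]: The receptive field on the input at this output position is [-1.1 4.7 -0.5 / -0.7 3.7 -1 / 0.7 -2.3 1.5]. Elementwise product with the kernel and sum: -1.1·2 + 4.7·0.5 + -0.5·2 + -0.7·0.5 + 3.7·0.5 + -1·0.5 + 0.7·0.5 + -2.3·0.5.

11.55 -0.65 1.8
12.7 10.55 17.95
3.3 14.15 13.2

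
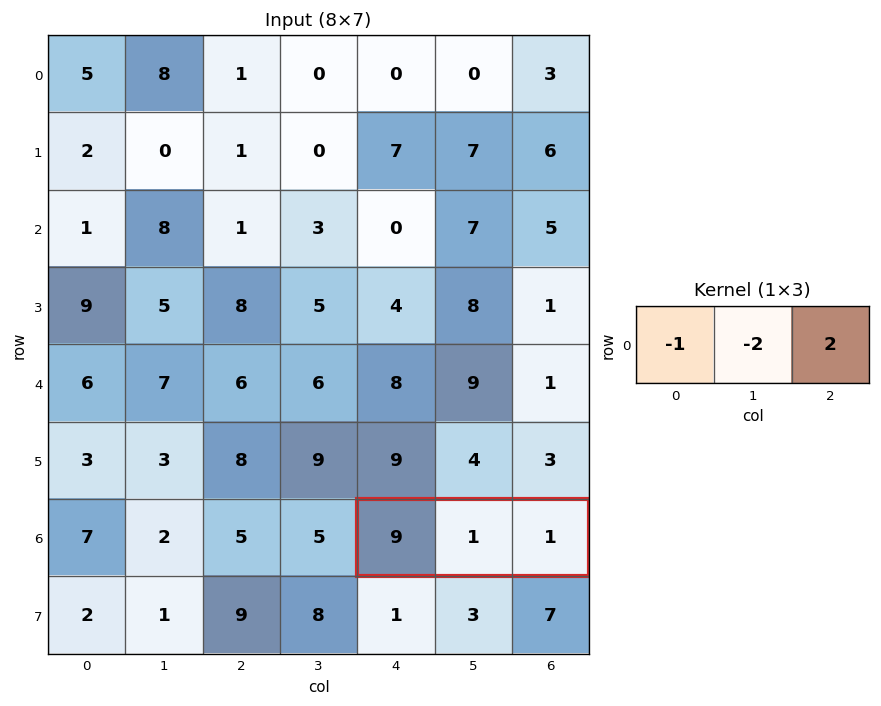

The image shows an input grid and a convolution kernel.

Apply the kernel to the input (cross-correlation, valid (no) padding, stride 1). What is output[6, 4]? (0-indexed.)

-9

The receptive field on the input at this output position is [9 1 1]. Elementwise product with the kernel and sum: 9·-1 + 1·-2 + 1·2.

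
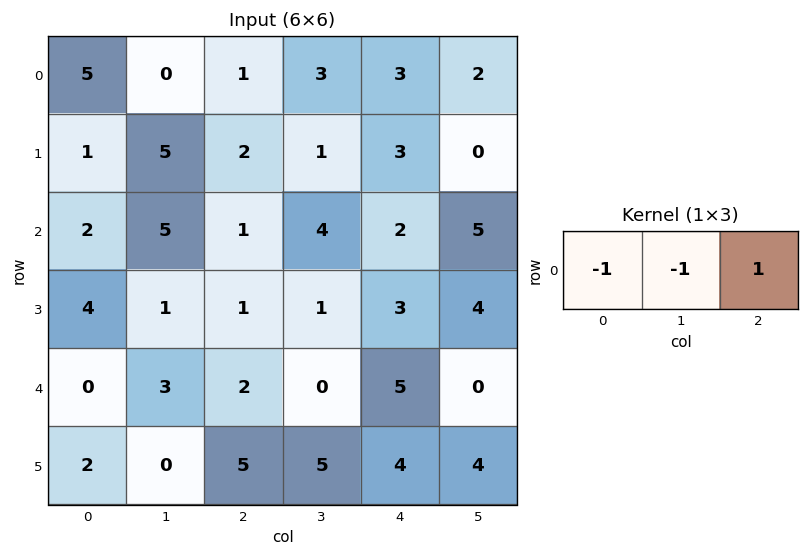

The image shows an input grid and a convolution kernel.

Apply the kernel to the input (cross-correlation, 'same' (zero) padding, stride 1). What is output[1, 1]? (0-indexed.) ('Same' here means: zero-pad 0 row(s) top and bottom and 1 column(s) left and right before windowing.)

The receptive field on the zero-padded input at this output position is [1 5 2]. Elementwise product with the kernel and sum: 1·-1 + 5·-1 + 2·1.

-4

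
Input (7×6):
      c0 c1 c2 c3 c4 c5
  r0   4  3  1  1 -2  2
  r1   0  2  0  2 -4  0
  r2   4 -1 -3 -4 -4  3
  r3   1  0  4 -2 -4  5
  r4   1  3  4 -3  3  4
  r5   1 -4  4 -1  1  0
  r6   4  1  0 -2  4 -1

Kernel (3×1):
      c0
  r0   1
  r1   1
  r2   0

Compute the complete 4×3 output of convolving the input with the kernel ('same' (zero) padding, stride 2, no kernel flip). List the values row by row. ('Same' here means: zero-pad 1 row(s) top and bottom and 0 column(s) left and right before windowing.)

4 1 -2
4 -3 -8
2 8 -1
5 4 5

Output[0,0]: The receptive field on the zero-padded input at this output position is [0 / 4 / 0]. Elementwise product with the kernel and sum: 0·1 + 4·1.
Output[0,1]: The receptive field on the zero-padded input at this output position is [0 / 1 / 0]. Elementwise product with the kernel and sum: 0·1 + 1·1.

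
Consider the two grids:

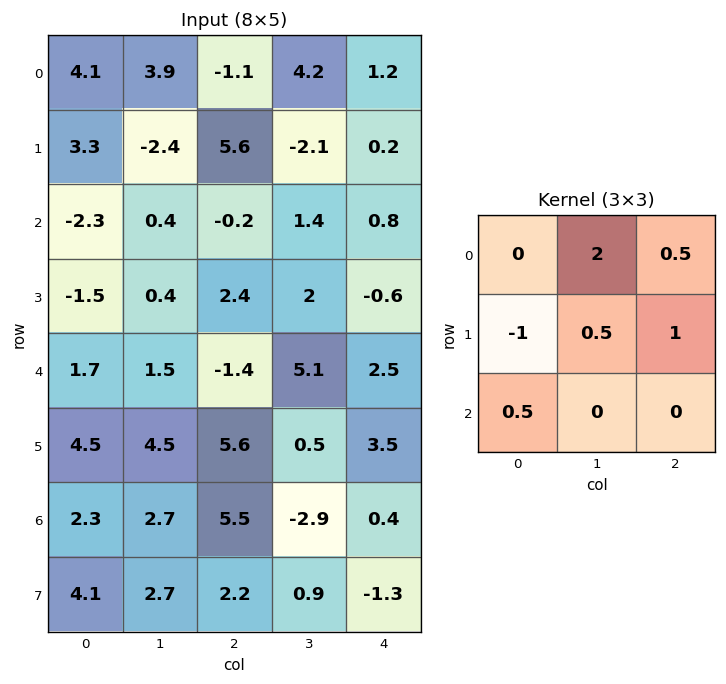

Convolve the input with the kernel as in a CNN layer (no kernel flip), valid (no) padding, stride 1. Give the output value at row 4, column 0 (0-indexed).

6.8

The receptive field on the input at this output position is [1.7 1.5 -1.4 / 4.5 4.5 5.6 / 2.3 2.7 5.5]. Elementwise product with the kernel and sum: 1.5·2 + -1.4·0.5 + 4.5·-1 + 4.5·0.5 + 5.6·1 + 2.3·0.5.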